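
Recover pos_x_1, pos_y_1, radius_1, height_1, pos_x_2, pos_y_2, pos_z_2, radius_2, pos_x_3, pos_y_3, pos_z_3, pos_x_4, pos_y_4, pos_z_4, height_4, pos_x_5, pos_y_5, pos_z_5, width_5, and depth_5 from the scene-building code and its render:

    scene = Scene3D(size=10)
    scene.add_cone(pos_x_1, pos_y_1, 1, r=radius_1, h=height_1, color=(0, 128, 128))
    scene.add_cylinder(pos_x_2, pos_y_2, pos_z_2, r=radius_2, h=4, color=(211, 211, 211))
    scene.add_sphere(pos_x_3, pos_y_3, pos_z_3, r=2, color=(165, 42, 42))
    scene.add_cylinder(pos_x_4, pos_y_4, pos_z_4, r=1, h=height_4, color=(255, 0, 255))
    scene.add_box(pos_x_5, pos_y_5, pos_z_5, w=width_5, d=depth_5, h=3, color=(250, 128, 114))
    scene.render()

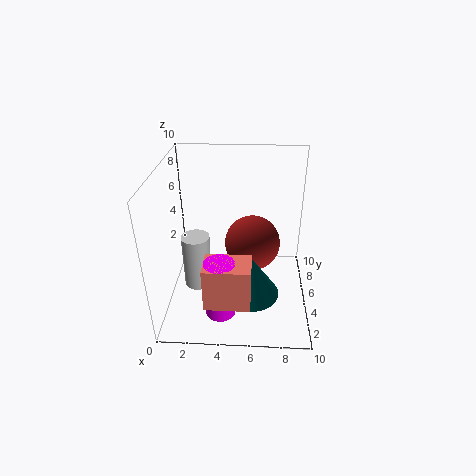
pos_x_1 = 6; pos_y_1 = 4; radius_1 = 2; height_1 = 3; pos_x_2 = 2; pos_y_2 = 5; pos_z_2 = 1; radius_2 = 1; pos_x_3 = 6; pos_y_3 = 6; pos_z_3 = 4; pos_x_4 = 4; pos_y_4 = 2; pos_z_4 = 1; height_4 = 4; pos_x_5 = 3; pos_y_5 = 1; pos_z_5 = 2; width_5 = 3; depth_5 = 2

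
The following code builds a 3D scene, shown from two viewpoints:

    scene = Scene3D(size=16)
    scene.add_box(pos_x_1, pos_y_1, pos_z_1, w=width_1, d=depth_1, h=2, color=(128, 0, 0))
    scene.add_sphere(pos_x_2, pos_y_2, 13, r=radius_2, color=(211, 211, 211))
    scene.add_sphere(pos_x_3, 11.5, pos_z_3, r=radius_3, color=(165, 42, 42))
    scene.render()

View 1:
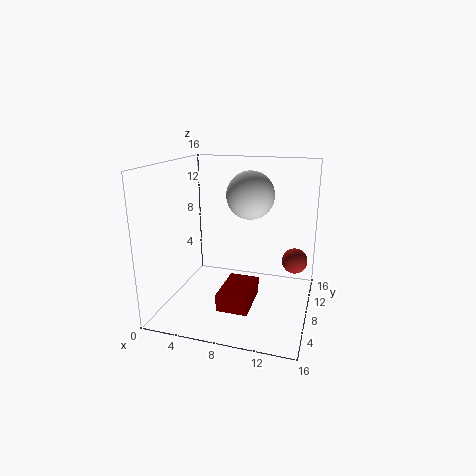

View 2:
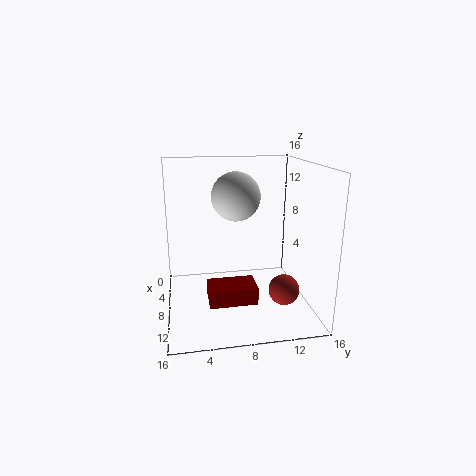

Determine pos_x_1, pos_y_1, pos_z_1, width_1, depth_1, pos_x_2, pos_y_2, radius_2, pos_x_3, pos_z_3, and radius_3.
pos_x_1 = 6.5; pos_y_1 = 4.5; pos_z_1 = 0.5; width_1 = 3.5; depth_1 = 5.5; pos_x_2 = 9.5; pos_y_2 = 7.5; radius_2 = 2.5; pos_x_3 = 14; pos_z_3 = 4.5; radius_3 = 1.5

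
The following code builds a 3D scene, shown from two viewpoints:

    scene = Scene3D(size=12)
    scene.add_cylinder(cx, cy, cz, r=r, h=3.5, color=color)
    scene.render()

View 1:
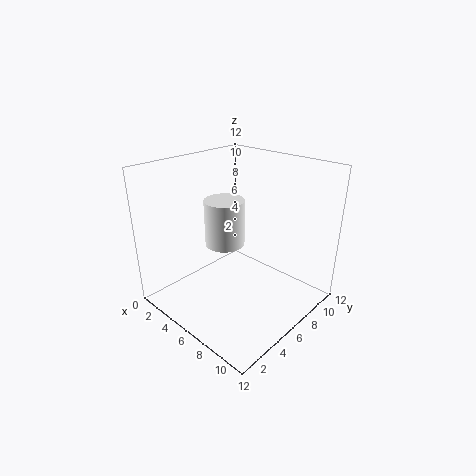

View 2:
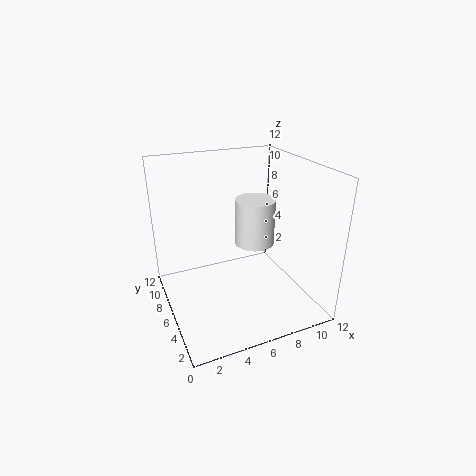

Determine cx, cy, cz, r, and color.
cx = 6.5; cy = 4; cz = 6.5; r = 1.5; color = 'white'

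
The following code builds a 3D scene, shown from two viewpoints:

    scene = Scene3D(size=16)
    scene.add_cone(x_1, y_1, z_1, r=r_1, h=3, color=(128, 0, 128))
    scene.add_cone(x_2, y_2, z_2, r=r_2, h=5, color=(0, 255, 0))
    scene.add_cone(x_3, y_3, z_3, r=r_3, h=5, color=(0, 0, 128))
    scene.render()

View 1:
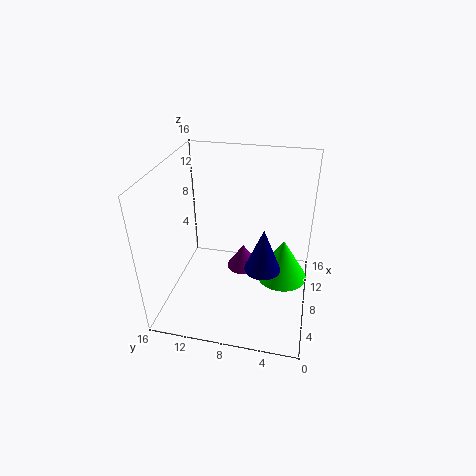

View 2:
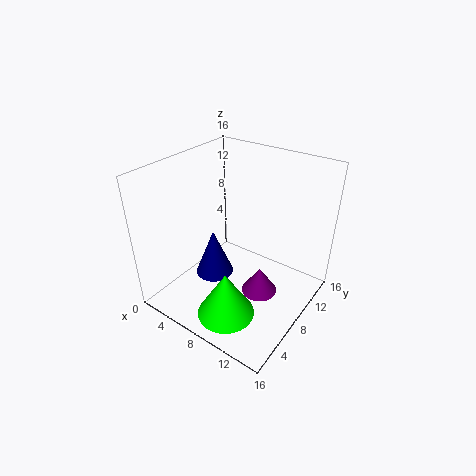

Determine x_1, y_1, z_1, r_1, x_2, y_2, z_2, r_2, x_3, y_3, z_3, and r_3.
x_1 = 11
y_1 = 8
z_1 = 2
r_1 = 2
x_2 = 10
y_2 = 3
z_2 = 2
r_2 = 3
x_3 = 7
y_3 = 5
z_3 = 5
r_3 = 2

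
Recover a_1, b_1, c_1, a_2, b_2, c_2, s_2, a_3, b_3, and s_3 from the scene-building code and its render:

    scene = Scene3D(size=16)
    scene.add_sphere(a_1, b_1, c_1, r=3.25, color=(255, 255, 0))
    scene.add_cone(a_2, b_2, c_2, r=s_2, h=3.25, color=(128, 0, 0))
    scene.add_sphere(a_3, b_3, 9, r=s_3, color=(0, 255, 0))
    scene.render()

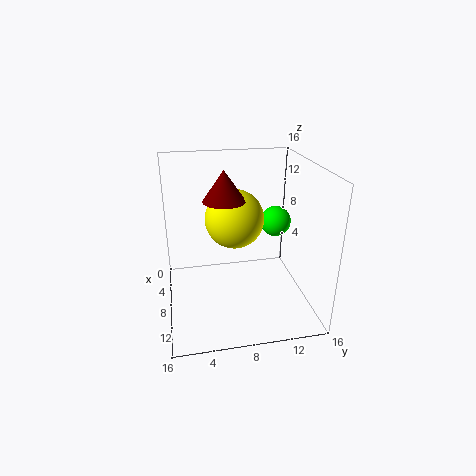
a_1 = 7.25, b_1 = 7.75, c_1 = 10, a_2 = 8.25, b_2 = 6.5, c_2 = 12.5, s_2 = 2.25, a_3 = 6.5, b_3 = 12.75, s_3 = 1.75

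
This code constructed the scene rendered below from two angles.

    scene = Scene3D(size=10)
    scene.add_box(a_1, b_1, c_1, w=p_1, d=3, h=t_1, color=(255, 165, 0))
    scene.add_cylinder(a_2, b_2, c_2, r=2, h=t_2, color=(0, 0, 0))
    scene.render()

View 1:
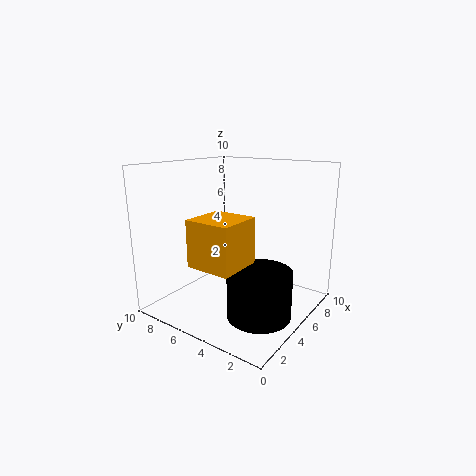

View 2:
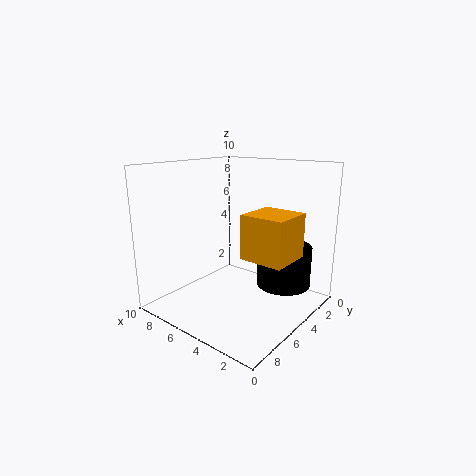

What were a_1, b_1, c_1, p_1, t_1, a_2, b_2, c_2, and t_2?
a_1 = 1, b_1 = 3, c_1 = 4, p_1 = 3, t_1 = 3, a_2 = 3, b_2 = 2, c_2 = 1, t_2 = 3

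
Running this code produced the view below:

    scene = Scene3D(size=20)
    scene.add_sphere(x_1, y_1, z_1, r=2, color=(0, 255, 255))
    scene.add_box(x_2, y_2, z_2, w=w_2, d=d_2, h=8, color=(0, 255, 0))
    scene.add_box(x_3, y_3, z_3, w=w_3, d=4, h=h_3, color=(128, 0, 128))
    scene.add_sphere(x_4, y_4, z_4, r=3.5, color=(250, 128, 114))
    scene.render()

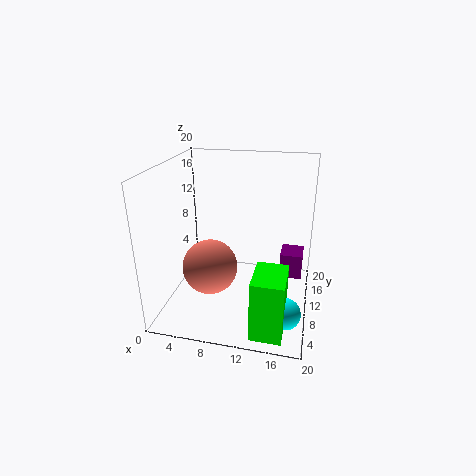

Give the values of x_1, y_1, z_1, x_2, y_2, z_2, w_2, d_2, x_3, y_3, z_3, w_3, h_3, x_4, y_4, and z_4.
x_1 = 17.5; y_1 = 4; z_1 = 3; x_2 = 13.5; y_2 = 0.5; z_2 = 1; w_2 = 4; d_2 = 5.5; x_3 = 15.5; y_3 = 15.5; z_3 = 1; w_3 = 3.5; h_3 = 4; x_4 = 7.5; y_4 = 5; z_4 = 8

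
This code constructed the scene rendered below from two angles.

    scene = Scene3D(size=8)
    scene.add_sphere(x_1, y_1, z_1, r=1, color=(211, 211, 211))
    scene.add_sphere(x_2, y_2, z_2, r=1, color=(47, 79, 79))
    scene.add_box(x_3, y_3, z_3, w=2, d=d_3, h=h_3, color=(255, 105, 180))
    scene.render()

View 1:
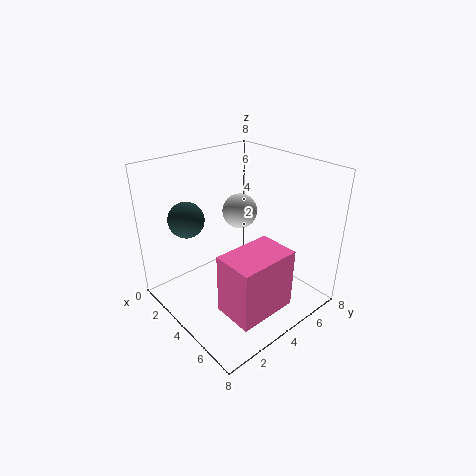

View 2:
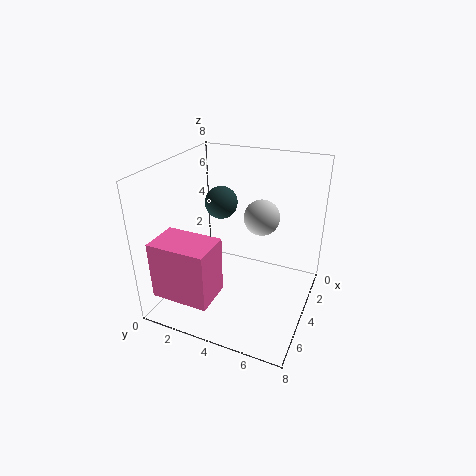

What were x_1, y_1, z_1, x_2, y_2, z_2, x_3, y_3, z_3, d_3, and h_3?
x_1 = 3; y_1 = 5; z_1 = 5; x_2 = 2; y_2 = 2; z_2 = 5; x_3 = 6; y_3 = 1; z_3 = 2; d_3 = 3; h_3 = 3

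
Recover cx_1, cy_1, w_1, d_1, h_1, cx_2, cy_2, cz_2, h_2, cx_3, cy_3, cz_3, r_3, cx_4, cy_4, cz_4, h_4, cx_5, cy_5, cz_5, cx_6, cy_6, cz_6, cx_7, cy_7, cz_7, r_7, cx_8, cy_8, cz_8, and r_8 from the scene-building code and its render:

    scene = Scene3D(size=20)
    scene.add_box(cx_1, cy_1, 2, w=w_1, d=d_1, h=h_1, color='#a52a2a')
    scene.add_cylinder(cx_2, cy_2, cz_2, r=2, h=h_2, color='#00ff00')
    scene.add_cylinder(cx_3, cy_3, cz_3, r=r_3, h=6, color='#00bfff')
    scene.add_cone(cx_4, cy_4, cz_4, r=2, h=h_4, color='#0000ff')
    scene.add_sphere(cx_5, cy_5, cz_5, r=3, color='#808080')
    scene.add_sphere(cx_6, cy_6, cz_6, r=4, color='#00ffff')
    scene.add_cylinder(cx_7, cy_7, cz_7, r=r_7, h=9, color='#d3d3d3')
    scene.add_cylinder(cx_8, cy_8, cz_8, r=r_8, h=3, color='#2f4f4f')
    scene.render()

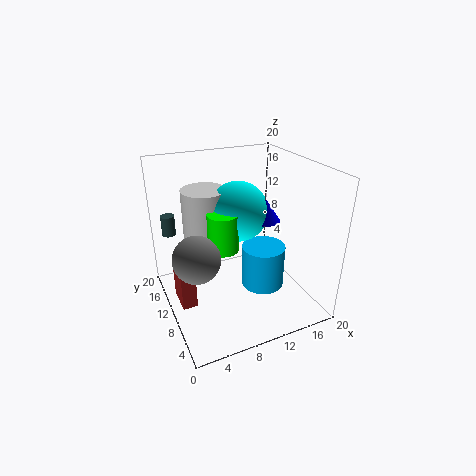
cx_1 = 1
cy_1 = 8
w_1 = 2
d_1 = 4
h_1 = 6
cx_2 = 7
cy_2 = 8
cz_2 = 10
h_2 = 5
cx_3 = 13
cy_3 = 8
cz_3 = 3
r_3 = 3
cx_4 = 13
cy_4 = 8
cz_4 = 13
h_4 = 3
cx_5 = 3
cy_5 = 7
cz_5 = 10
cx_6 = 10
cy_6 = 10
cz_6 = 14
cx_7 = 6
cy_7 = 12
cz_7 = 8
r_7 = 3
cx_8 = 2
cy_8 = 17
cz_8 = 9
r_8 = 1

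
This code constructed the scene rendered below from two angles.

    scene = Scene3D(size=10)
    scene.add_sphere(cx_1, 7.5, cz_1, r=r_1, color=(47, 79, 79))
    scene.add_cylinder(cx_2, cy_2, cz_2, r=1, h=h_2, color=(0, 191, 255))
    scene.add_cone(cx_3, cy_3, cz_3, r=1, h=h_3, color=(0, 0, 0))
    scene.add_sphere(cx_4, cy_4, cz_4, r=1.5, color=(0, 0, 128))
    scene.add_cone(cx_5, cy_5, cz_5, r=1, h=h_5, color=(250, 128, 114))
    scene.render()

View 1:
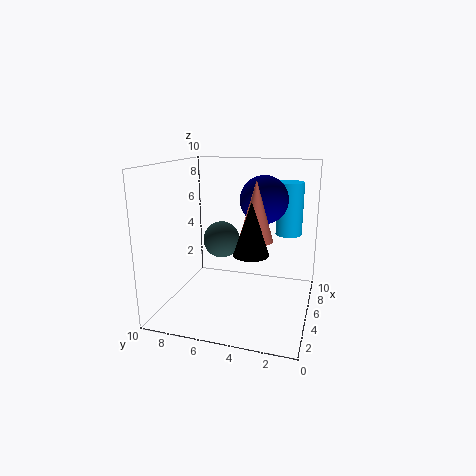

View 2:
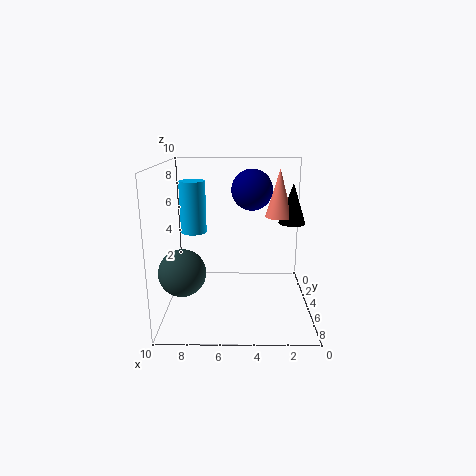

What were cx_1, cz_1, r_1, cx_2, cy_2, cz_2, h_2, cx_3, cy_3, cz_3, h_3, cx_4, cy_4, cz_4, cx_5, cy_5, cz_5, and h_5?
cx_1 = 8.5; cz_1 = 3.5; r_1 = 1.5; cx_2 = 8.5; cy_2 = 2; cz_2 = 4.5; h_2 = 4; cx_3 = 1; cy_3 = 3; cz_3 = 5.5; h_3 = 3; cx_4 = 4; cy_4 = 3; cz_4 = 8; cx_5 = 2; cy_5 = 3; cz_5 = 6; h_5 = 3.5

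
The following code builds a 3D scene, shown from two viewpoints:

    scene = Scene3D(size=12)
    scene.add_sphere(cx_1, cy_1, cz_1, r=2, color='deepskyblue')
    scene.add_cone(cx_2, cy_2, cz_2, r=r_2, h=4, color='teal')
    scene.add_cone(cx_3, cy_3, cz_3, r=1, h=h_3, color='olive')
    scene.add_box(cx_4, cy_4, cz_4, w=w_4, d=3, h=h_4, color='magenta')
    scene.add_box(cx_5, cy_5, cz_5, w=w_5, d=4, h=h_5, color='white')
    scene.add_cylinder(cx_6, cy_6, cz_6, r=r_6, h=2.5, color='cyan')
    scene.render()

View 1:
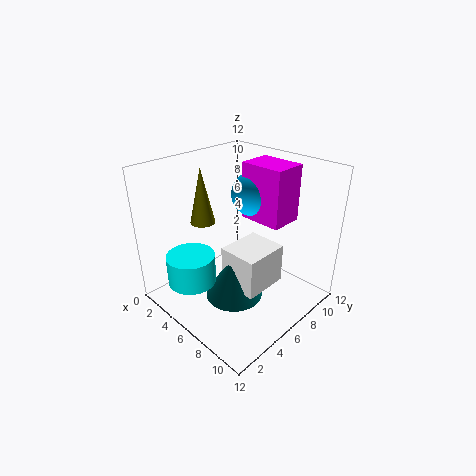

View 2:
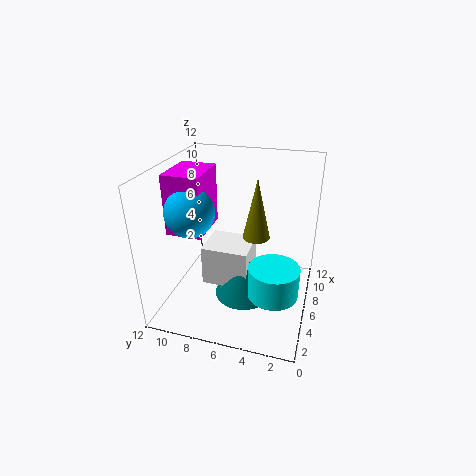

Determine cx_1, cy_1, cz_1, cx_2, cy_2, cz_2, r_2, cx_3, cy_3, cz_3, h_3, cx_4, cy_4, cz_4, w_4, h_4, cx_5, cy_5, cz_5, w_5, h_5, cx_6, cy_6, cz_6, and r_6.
cx_1 = 4.5, cy_1 = 9.5, cz_1 = 8.5, cx_2 = 6, cy_2 = 5.5, cz_2 = 0.5, r_2 = 2.5, cx_3 = 4, cy_3 = 4, cz_3 = 7.5, h_3 = 4.5, cx_4 = 4, cy_4 = 8.5, cz_4 = 6.5, w_4 = 4, h_4 = 5, cx_5 = 5, cy_5 = 5, cz_5 = 1.5, w_5 = 3.5, h_5 = 3.5, cx_6 = 4, cy_6 = 2.5, cz_6 = 2.5, r_6 = 2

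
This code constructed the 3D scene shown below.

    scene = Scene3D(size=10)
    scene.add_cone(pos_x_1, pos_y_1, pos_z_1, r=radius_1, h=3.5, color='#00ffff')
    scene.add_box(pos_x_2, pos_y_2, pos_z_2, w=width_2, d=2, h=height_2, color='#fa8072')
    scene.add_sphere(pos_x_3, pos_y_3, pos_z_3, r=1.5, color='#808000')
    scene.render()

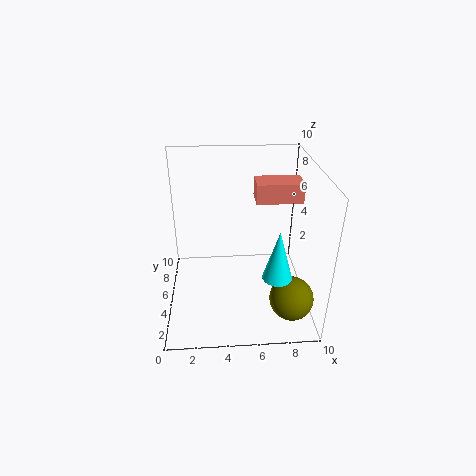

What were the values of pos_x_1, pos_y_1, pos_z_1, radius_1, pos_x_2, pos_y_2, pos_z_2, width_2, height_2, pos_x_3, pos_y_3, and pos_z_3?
pos_x_1 = 7.5, pos_y_1 = 3, pos_z_1 = 3, radius_1 = 1, pos_x_2 = 6.5, pos_y_2 = 7, pos_z_2 = 6.5, width_2 = 3.5, height_2 = 1.5, pos_x_3 = 8.5, pos_y_3 = 2.5, pos_z_3 = 1.5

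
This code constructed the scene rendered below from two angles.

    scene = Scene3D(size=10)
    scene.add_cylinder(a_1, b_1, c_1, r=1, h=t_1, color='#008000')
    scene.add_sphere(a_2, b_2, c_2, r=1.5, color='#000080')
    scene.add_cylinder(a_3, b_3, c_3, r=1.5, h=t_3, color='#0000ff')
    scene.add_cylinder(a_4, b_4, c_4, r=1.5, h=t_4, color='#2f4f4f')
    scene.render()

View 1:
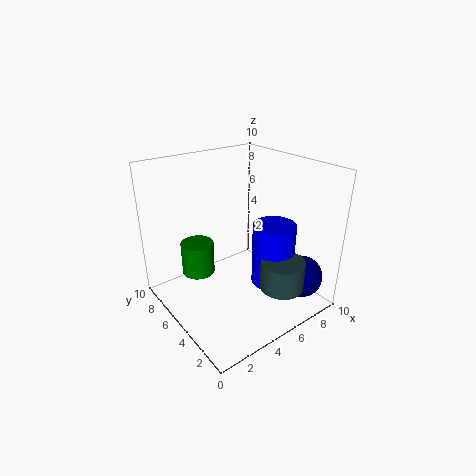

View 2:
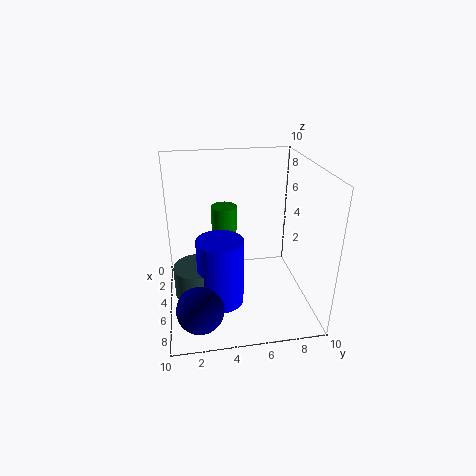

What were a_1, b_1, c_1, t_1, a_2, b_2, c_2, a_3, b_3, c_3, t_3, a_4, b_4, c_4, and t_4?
a_1 = 1.5, b_1 = 4.5, c_1 = 4, t_1 = 2, a_2 = 8.5, b_2 = 2, c_2 = 2, a_3 = 7, b_3 = 3.5, c_3 = 1.5, t_3 = 4.5, a_4 = 6.5, b_4 = 2, c_4 = 2, t_4 = 2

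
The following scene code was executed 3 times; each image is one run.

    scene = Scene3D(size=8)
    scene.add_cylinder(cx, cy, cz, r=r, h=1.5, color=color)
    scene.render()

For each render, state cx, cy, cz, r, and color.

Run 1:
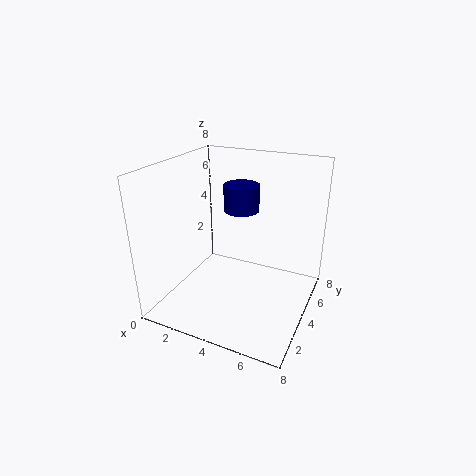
cx = 3.75
cy = 5
cz = 5.25
r = 1
color = 'navy'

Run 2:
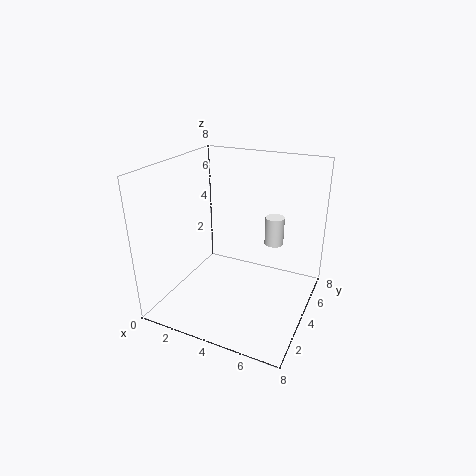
cx = 6
cy = 4.25
cz = 4
r = 0.5
color = 'white'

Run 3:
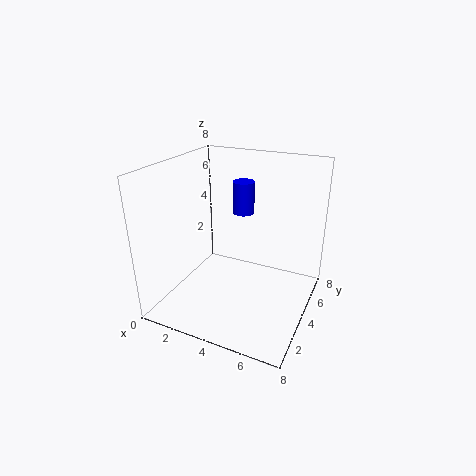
cx = 5
cy = 2.5
cz = 6.25
r = 0.5
color = 'blue'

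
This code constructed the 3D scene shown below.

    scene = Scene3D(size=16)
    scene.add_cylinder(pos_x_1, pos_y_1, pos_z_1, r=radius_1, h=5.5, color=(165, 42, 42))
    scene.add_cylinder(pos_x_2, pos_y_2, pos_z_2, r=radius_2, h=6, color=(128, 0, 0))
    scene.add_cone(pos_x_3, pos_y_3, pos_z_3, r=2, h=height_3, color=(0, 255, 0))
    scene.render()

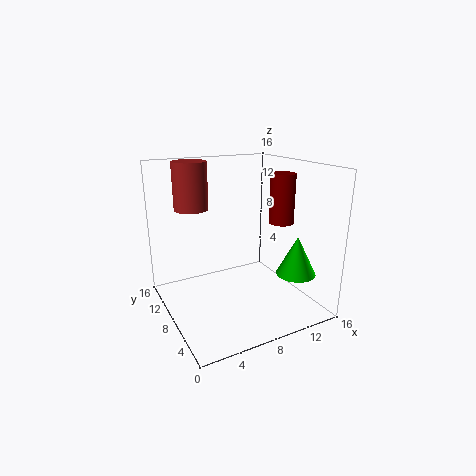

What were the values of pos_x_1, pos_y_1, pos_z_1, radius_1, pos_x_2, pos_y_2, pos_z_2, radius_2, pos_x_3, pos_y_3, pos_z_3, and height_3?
pos_x_1 = 4.5; pos_y_1 = 13; pos_z_1 = 10.5; radius_1 = 2; pos_x_2 = 14.5; pos_y_2 = 9; pos_z_2 = 8.5; radius_2 = 1.5; pos_x_3 = 11.5; pos_y_3 = 2; pos_z_3 = 5.5; height_3 = 4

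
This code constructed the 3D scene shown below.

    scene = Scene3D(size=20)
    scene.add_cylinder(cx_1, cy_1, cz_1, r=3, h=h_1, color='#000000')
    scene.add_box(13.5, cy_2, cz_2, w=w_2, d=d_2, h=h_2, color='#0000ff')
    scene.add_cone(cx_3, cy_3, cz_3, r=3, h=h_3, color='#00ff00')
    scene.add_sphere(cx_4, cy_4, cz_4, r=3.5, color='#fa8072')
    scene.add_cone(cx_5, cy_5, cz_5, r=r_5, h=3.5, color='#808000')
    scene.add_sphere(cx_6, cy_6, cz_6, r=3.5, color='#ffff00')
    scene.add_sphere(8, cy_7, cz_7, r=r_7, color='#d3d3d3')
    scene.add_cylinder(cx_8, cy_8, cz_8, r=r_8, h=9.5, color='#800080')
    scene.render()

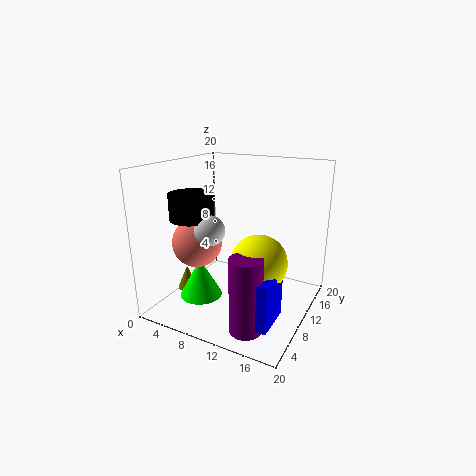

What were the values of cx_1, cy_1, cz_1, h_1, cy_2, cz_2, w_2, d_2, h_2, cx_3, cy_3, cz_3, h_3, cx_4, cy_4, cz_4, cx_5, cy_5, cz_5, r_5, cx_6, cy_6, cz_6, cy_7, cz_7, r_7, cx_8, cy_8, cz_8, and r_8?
cx_1 = 5
cy_1 = 6.5
cz_1 = 13
h_1 = 3.5
cy_2 = 1.5
cz_2 = 2.5
w_2 = 4.5
d_2 = 5
h_2 = 6
cx_3 = 5.5
cy_3 = 7
cz_3 = 1.5
h_3 = 5.5
cx_4 = 4.5
cy_4 = 8
cz_4 = 9
cx_5 = 2
cy_5 = 8.5
cz_5 = 1
r_5 = 1.5
cx_6 = 15
cy_6 = 6
cz_6 = 9
cy_7 = 6
cz_7 = 12
r_7 = 2
cx_8 = 15
cy_8 = 2.5
cz_8 = 1.5
r_8 = 2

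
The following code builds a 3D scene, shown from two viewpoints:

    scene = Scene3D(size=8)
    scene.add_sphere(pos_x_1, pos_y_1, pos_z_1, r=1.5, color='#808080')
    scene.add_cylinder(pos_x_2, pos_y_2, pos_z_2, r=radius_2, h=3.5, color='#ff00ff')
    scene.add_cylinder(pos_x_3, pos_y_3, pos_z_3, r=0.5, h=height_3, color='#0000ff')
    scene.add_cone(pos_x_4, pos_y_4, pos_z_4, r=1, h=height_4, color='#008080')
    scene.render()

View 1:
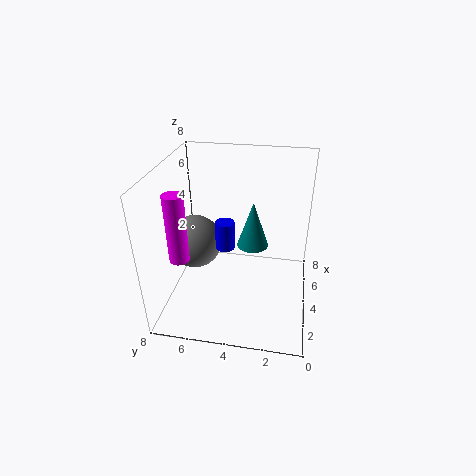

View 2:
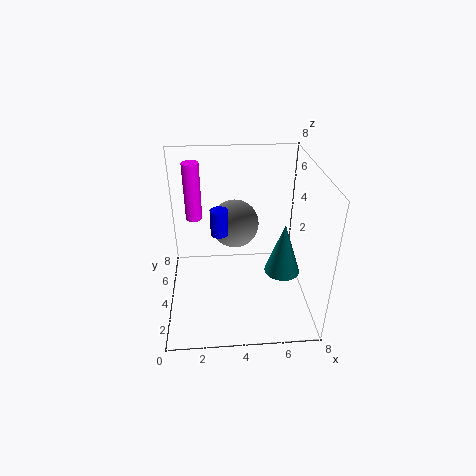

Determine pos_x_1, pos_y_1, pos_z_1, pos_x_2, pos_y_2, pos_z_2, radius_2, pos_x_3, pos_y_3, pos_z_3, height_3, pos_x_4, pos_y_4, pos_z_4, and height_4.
pos_x_1 = 4, pos_y_1 = 6.5, pos_z_1 = 3.5, pos_x_2 = 1.5, pos_y_2 = 6.5, pos_z_2 = 4, radius_2 = 0.5, pos_x_3 = 3, pos_y_3 = 4.5, pos_z_3 = 4, height_3 = 1.5, pos_x_4 = 6.5, pos_y_4 = 3.5, pos_z_4 = 2, height_4 = 3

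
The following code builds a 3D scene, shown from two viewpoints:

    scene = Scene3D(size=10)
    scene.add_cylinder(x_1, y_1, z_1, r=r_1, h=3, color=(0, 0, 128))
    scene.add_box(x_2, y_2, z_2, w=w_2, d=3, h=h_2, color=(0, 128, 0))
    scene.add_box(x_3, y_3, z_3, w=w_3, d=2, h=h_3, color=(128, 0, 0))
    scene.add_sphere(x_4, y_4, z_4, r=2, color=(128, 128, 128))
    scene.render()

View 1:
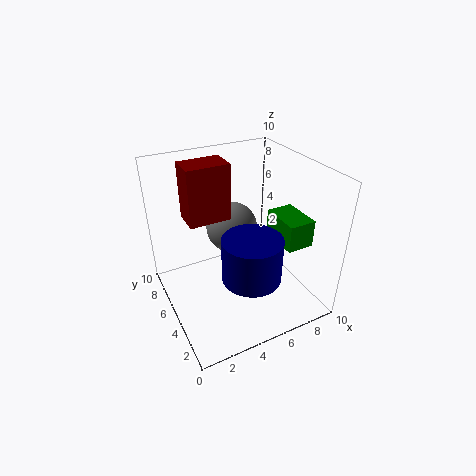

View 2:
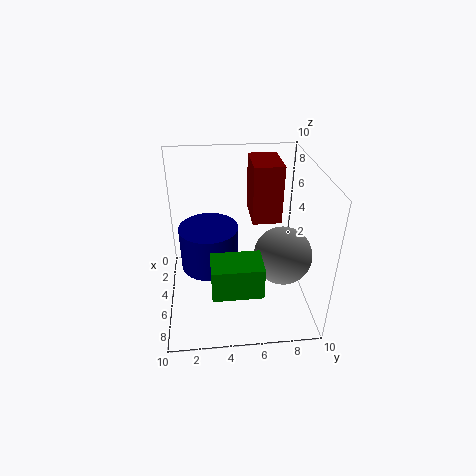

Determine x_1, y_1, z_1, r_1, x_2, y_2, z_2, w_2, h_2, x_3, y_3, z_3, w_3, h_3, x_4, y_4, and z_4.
x_1 = 5, y_1 = 3, z_1 = 3, r_1 = 2, x_2 = 8, y_2 = 3, z_2 = 4, w_2 = 2, h_2 = 2, x_3 = 2, y_3 = 6, z_3 = 6, w_3 = 3, h_3 = 4, x_4 = 6, y_4 = 8, z_4 = 4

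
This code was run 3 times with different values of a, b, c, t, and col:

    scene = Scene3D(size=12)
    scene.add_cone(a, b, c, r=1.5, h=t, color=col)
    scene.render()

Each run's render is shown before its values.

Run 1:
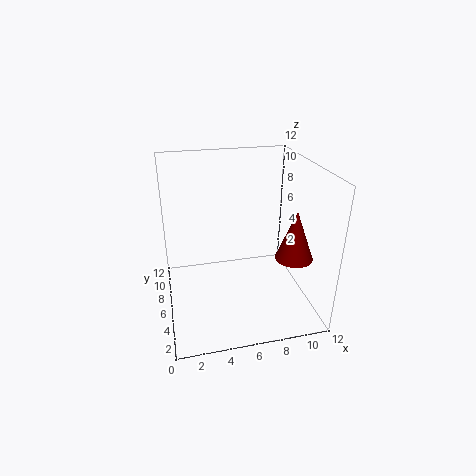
a = 10; b = 3.5; c = 5; t = 4; col = 'maroon'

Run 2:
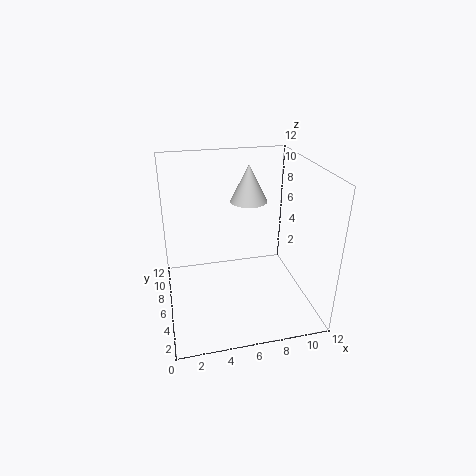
a = 7; b = 6.5; c = 9; t = 3; col = 'lightgray'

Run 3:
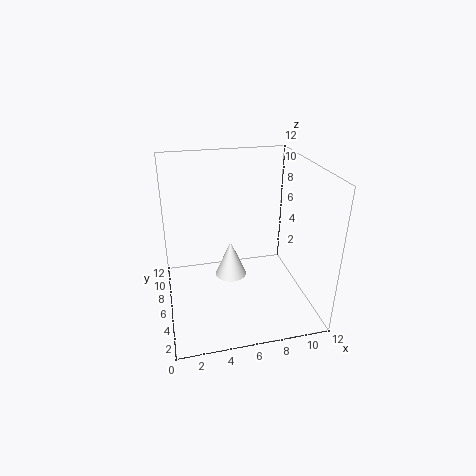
a = 6; b = 9; c = 0.5; t = 3.5; col = 'white'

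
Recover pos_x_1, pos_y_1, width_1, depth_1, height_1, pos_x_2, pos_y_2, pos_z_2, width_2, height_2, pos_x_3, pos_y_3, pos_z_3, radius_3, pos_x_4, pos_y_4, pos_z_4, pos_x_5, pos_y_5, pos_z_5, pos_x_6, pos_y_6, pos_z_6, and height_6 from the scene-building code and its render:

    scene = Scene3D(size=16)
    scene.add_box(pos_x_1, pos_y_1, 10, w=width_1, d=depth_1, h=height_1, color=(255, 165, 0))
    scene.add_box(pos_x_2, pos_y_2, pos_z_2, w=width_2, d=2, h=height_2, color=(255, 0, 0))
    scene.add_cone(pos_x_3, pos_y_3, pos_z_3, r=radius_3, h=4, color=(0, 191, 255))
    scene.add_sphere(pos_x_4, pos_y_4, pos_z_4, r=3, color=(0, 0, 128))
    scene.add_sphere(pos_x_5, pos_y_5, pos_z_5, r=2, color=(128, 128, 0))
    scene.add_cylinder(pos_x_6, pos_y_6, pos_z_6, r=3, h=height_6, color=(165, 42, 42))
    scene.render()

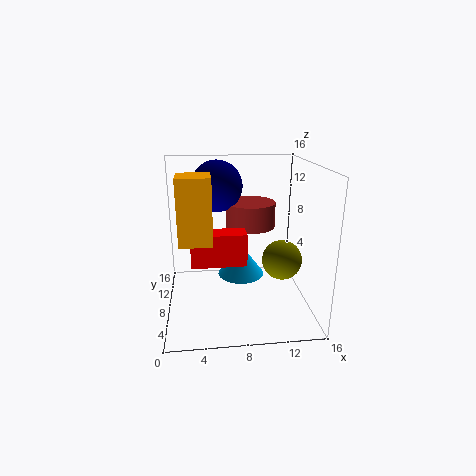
pos_x_1 = 2, pos_y_1 = 1, width_1 = 3, depth_1 = 3, height_1 = 6, pos_x_2 = 3, pos_y_2 = 1, pos_z_2 = 8, width_2 = 5, height_2 = 3, pos_x_3 = 9, pos_y_3 = 13, pos_z_3 = 1, radius_3 = 3, pos_x_4 = 6, pos_y_4 = 12, pos_z_4 = 13, pos_x_5 = 12, pos_y_5 = 4, pos_z_5 = 7, pos_x_6 = 10, pos_y_6 = 12, pos_z_6 = 8, height_6 = 3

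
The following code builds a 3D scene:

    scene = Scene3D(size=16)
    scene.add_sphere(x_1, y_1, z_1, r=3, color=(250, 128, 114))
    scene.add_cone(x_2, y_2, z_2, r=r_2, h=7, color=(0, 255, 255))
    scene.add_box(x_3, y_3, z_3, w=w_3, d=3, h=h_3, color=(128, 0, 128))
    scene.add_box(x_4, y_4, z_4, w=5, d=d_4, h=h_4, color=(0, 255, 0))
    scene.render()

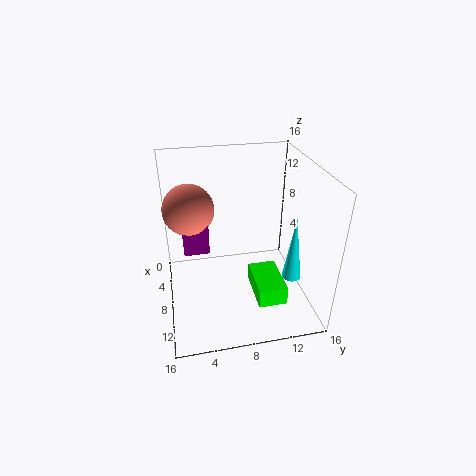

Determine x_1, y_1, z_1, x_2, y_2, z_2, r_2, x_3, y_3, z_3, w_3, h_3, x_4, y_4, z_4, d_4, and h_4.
x_1 = 4; y_1 = 3; z_1 = 10; x_2 = 12; y_2 = 13; z_2 = 5; r_2 = 1; x_3 = 1; y_3 = 2; z_3 = 5; w_3 = 5; h_3 = 5; x_4 = 9; y_4 = 9; z_4 = 3; d_4 = 3; h_4 = 2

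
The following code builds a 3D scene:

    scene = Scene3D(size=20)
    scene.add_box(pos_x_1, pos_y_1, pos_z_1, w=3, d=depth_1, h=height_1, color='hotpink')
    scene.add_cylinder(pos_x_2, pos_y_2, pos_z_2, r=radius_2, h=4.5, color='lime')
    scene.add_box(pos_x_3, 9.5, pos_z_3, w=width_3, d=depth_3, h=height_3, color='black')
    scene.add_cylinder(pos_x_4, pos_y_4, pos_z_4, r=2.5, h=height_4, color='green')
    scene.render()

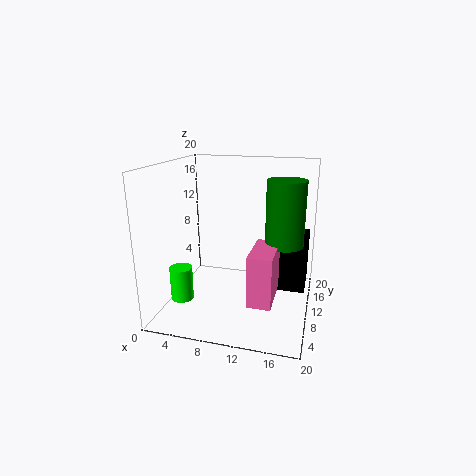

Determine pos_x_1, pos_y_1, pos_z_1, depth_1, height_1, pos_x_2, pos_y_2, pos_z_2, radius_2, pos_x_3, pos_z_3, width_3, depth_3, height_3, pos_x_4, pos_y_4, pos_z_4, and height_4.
pos_x_1 = 13
pos_y_1 = 2.5
pos_z_1 = 4
depth_1 = 6.5
height_1 = 6.5
pos_x_2 = 3.5
pos_y_2 = 5
pos_z_2 = 2.5
radius_2 = 1.5
pos_x_3 = 15
pos_z_3 = 3
width_3 = 4.5
depth_3 = 5.5
height_3 = 7.5
pos_x_4 = 16.5
pos_y_4 = 9
pos_z_4 = 10
height_4 = 8.5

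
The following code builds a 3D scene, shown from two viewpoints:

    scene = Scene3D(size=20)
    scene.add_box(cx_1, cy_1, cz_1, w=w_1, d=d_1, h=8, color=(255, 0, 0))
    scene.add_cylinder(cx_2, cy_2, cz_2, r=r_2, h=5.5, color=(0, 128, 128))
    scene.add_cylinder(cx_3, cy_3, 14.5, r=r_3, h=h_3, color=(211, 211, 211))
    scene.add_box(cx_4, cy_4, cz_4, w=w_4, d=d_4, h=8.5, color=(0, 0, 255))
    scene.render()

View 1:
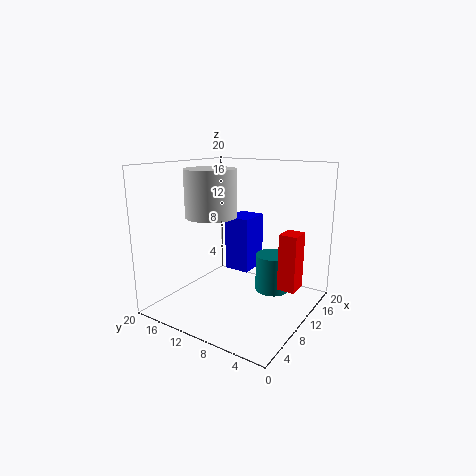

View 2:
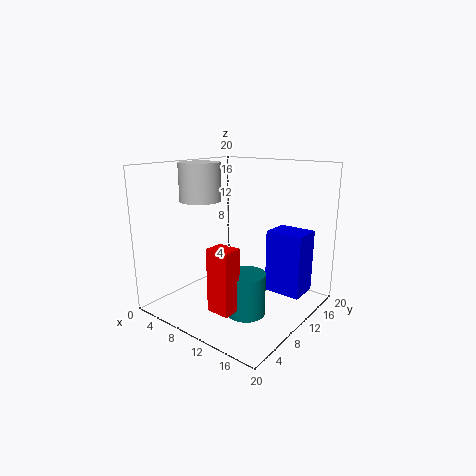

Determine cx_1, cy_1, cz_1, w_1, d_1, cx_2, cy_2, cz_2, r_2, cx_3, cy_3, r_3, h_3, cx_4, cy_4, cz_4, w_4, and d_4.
cx_1 = 11.5
cy_1 = 2
cz_1 = 3
w_1 = 3
d_1 = 2.5
cx_2 = 14
cy_2 = 6.5
cz_2 = 1.5
r_2 = 2.5
cx_3 = 3.5
cy_3 = 9.5
r_3 = 3
h_3 = 5.5
cx_4 = 14
cy_4 = 11
cz_4 = 3
w_4 = 5
d_4 = 4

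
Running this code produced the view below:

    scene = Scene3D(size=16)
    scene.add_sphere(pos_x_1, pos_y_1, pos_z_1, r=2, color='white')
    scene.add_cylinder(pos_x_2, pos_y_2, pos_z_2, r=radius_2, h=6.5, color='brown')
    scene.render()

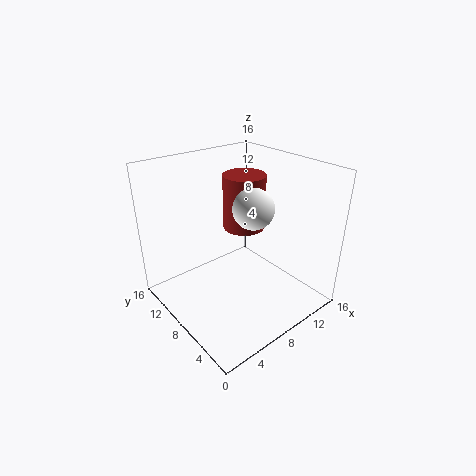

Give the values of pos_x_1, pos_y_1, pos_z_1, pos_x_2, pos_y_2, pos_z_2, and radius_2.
pos_x_1 = 7, pos_y_1 = 4.5, pos_z_1 = 13, pos_x_2 = 11, pos_y_2 = 10.5, pos_z_2 = 7.5, radius_2 = 2.5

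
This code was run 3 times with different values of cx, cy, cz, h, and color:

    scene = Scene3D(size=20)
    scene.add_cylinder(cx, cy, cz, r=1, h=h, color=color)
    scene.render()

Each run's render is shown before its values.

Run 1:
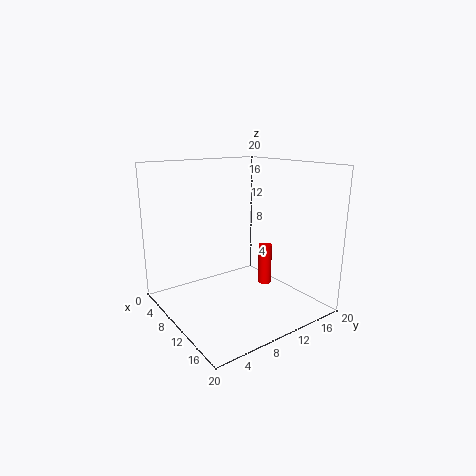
cx = 10; cy = 15; cz = 2; h = 6; color = 'red'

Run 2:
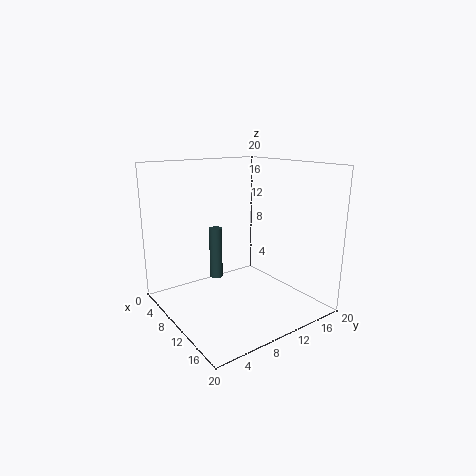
cx = 4; cy = 10; cz = 2; h = 8; color = 'darkslategray'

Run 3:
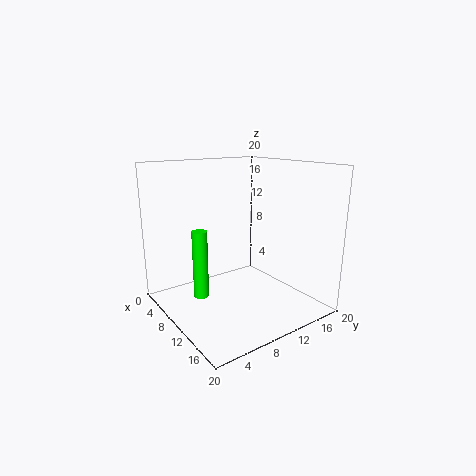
cx = 10; cy = 4; cz = 3; h = 9; color = 'lime'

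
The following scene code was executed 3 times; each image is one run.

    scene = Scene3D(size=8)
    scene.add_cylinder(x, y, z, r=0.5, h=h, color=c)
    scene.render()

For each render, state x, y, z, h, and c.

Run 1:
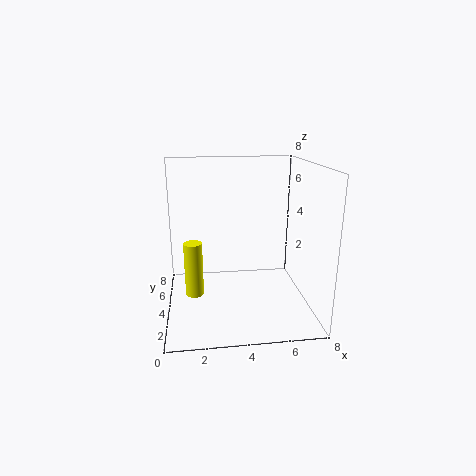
x = 1.5, y = 3.5, z = 1, h = 3, c = 'yellow'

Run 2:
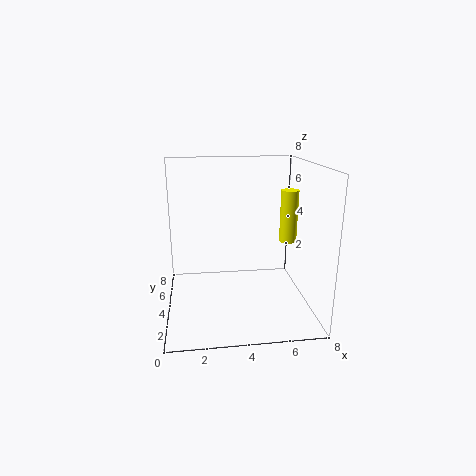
x = 7, y = 4.5, z = 3.5, h = 3, c = 'yellow'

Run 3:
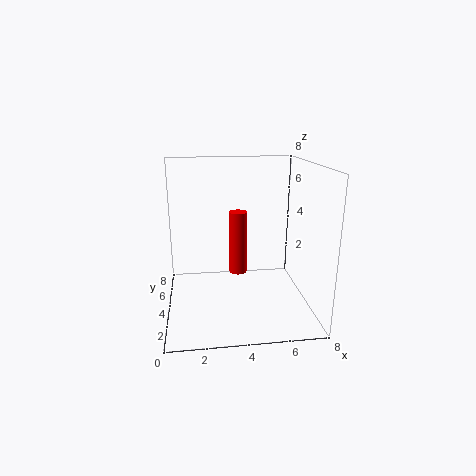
x = 4, y = 4, z = 2, h = 3.5, c = 'red'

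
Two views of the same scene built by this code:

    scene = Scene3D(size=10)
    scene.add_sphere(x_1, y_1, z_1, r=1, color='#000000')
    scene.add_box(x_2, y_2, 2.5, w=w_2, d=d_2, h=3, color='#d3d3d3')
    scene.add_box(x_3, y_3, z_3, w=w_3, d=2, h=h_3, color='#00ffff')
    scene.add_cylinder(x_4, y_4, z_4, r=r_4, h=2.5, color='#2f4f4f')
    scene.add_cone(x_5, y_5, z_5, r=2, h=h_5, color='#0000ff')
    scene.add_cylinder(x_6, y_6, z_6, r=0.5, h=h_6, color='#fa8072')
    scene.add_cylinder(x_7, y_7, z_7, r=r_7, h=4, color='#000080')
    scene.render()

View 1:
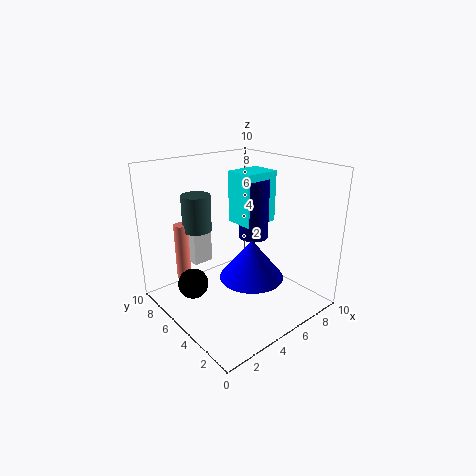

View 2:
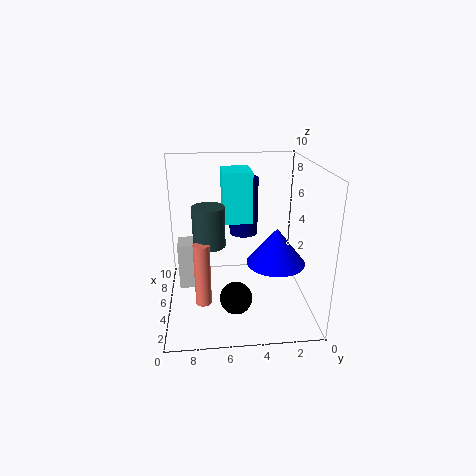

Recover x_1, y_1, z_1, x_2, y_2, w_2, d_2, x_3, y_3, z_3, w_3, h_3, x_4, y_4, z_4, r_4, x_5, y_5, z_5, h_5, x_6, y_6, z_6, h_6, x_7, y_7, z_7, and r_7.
x_1 = 1.5; y_1 = 5.5; z_1 = 2.5; x_2 = 3; y_2 = 7.5; w_2 = 1.5; d_2 = 1.5; x_3 = 5; y_3 = 4; z_3 = 6; w_3 = 2.5; h_3 = 3.5; x_4 = 3; y_4 = 7; z_4 = 5.5; r_4 = 1; x_5 = 4; y_5 = 2.5; z_5 = 3.5; h_5 = 2.5; x_6 = 2; y_6 = 7.5; z_6 = 2; h_6 = 4; x_7 = 6; y_7 = 4.5; z_7 = 5; r_7 = 1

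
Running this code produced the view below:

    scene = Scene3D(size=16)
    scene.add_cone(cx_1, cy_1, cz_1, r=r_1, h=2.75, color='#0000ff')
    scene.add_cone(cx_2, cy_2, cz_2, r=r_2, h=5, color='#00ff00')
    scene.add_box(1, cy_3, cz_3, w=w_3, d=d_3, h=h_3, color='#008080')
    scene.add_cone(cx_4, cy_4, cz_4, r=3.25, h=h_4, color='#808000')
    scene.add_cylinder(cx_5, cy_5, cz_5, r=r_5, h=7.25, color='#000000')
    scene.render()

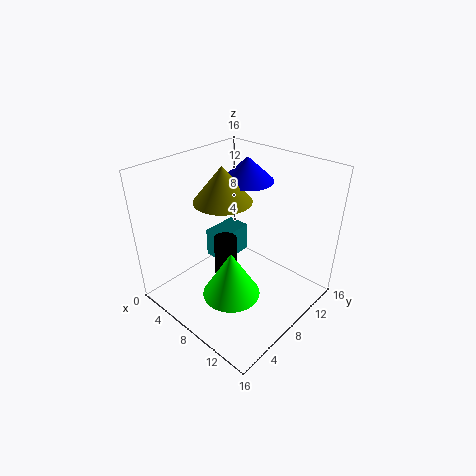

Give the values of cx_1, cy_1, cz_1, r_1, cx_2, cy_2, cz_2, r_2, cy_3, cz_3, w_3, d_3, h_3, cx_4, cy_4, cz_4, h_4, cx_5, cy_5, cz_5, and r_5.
cx_1 = 6.25, cy_1 = 11.5, cz_1 = 13.25, r_1 = 3, cx_2 = 10.25, cy_2 = 4.5, cz_2 = 3.75, r_2 = 3, cy_3 = 9.5, cz_3 = 1.75, w_3 = 3, d_3 = 4.75, h_3 = 3.75, cx_4 = 5.75, cy_4 = 8, cz_4 = 11.75, h_4 = 4, cx_5 = 7.25, cy_5 = 6.75, cz_5 = 1, r_5 = 1.25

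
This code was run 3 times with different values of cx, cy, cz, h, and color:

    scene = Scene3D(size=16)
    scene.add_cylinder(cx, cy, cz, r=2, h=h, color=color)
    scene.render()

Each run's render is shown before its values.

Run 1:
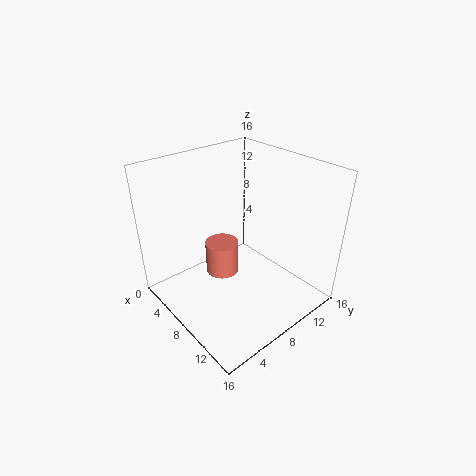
cx = 5
cy = 8
cz = 2
h = 4
color = 'salmon'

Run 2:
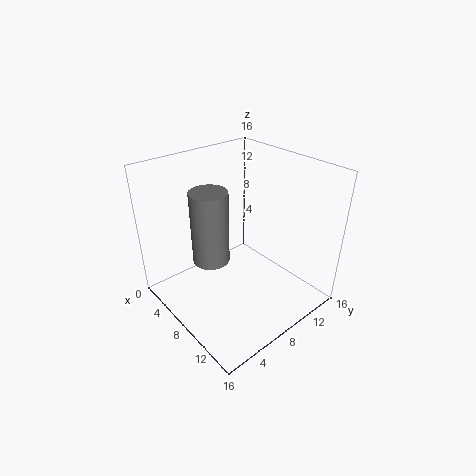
cx = 7
cy = 5
cz = 6
h = 8
color = 'gray'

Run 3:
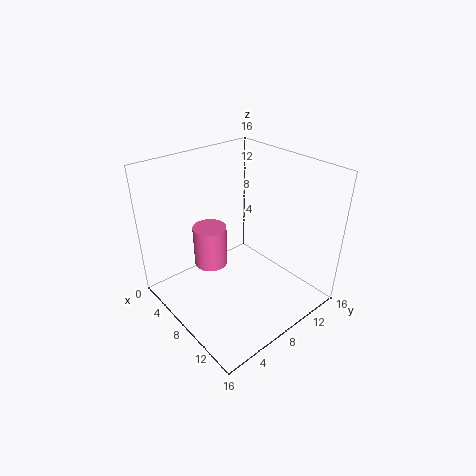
cx = 4
cy = 7
cz = 3
h = 5
color = 'hotpink'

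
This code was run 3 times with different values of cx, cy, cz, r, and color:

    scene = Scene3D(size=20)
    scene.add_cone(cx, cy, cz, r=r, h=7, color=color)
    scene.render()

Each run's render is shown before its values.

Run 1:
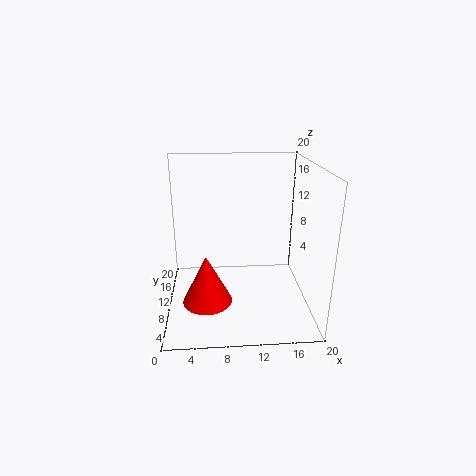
cx = 5.5
cy = 8.5
cz = 1
r = 3.5
color = 'red'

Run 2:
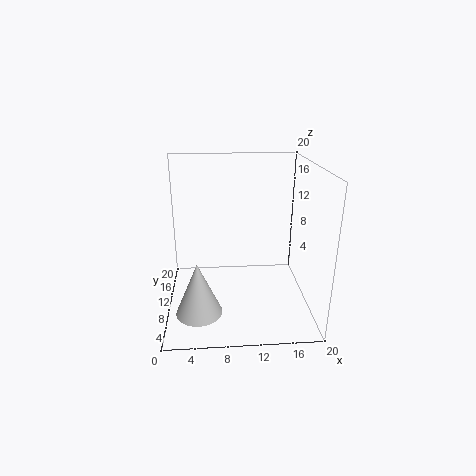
cx = 4.5
cy = 4.5
cz = 2
r = 3
color = 'lightgray'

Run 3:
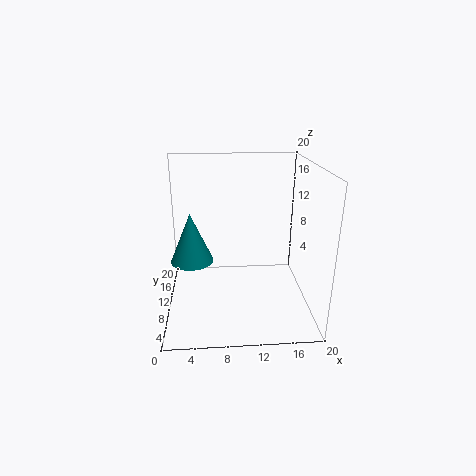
cx = 3.5
cy = 10.5
cz = 6.5
r = 3
color = 'teal'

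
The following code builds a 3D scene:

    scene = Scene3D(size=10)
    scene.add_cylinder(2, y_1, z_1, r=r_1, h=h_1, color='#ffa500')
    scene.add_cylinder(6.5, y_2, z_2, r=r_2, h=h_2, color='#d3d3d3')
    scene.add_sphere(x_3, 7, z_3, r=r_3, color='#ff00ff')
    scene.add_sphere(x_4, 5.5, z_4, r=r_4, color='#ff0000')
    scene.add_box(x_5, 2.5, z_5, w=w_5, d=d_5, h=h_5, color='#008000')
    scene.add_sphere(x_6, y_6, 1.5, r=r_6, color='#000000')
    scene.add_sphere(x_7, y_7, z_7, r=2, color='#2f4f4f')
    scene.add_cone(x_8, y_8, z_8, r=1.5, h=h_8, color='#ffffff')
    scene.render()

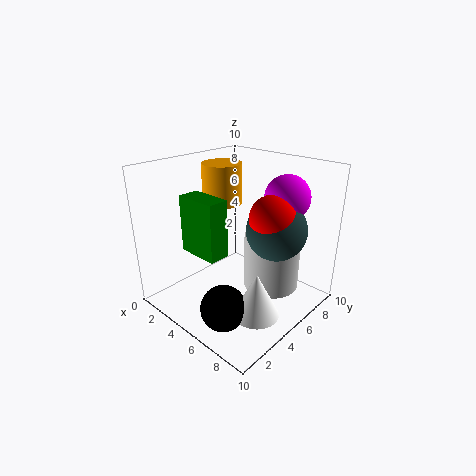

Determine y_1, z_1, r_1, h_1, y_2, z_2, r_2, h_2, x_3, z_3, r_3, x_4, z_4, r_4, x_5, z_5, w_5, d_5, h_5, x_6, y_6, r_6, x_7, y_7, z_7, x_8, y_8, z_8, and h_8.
y_1 = 6.5, z_1 = 6.5, r_1 = 1.5, h_1 = 3, y_2 = 7, z_2 = 1, r_2 = 2, h_2 = 4, x_3 = 7.5, z_3 = 8, r_3 = 1.5, x_4 = 7.5, z_4 = 7, r_4 = 1.5, x_5 = 2, z_5 = 4, w_5 = 3, d_5 = 1.5, h_5 = 4, x_6 = 6.5, y_6 = 2, r_6 = 1.5, x_7 = 7.5, y_7 = 6, z_7 = 6, x_8 = 8, y_8 = 3.5, z_8 = 1, h_8 = 3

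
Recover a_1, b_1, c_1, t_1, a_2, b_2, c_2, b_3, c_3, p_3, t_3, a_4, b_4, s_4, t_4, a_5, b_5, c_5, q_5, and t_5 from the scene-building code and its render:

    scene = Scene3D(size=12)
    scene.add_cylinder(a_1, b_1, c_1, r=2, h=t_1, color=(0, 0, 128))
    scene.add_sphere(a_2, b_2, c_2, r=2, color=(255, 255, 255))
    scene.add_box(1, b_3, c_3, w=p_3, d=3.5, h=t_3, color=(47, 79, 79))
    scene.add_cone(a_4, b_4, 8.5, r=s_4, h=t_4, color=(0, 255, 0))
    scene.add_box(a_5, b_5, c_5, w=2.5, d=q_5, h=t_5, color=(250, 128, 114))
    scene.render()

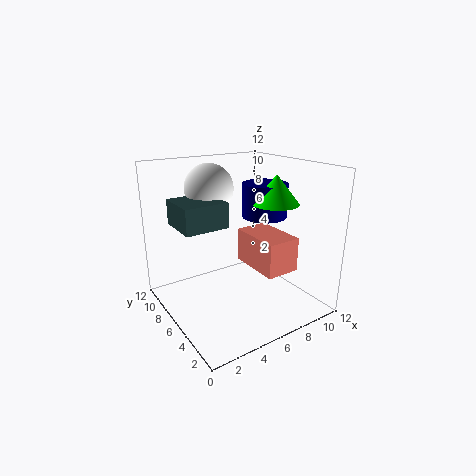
a_1 = 9.5; b_1 = 7; c_1 = 7; t_1 = 3; a_2 = 4.5; b_2 = 8; c_2 = 10; b_3 = 5; c_3 = 7.5; p_3 = 3.5; t_3 = 2; a_4 = 9.5; b_4 = 5.5; s_4 = 2; t_4 = 2.5; a_5 = 5; b_5 = 0.5; c_5 = 5; q_5 = 4; t_5 = 2.5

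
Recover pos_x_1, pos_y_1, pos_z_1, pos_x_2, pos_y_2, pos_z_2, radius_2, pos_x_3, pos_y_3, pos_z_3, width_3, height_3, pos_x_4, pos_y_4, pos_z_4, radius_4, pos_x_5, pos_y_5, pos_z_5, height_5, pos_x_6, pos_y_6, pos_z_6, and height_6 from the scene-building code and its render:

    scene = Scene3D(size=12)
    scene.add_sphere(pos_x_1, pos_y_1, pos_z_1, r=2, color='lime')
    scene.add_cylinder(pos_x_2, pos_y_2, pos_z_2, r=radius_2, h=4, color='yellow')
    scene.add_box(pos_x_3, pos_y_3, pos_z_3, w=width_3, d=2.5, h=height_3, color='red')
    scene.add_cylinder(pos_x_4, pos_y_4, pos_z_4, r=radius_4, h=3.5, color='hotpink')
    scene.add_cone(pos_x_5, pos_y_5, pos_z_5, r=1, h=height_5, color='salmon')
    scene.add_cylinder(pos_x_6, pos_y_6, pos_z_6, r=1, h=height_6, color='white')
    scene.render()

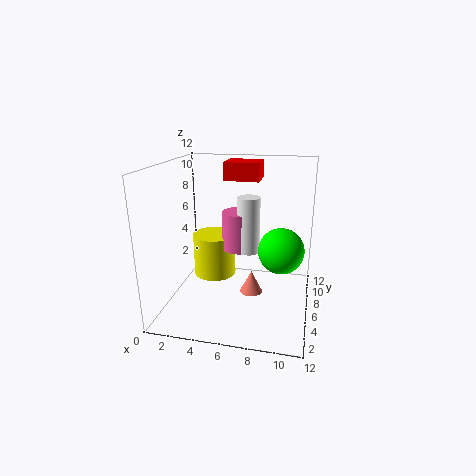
pos_x_1 = 9.5, pos_y_1 = 7.5, pos_z_1 = 4.5, pos_x_2 = 3, pos_y_2 = 9, pos_z_2 = 1, radius_2 = 2, pos_x_3 = 4.5, pos_y_3 = 7, pos_z_3 = 10.5, width_3 = 3, height_3 = 1.5, pos_x_4 = 5.5, pos_y_4 = 8.5, pos_z_4 = 4, radius_4 = 1.5, pos_x_5 = 7, pos_y_5 = 7, pos_z_5 = 0.5, height_5 = 2, pos_x_6 = 6.5, pos_y_6 = 8, pos_z_6 = 4, height_6 = 5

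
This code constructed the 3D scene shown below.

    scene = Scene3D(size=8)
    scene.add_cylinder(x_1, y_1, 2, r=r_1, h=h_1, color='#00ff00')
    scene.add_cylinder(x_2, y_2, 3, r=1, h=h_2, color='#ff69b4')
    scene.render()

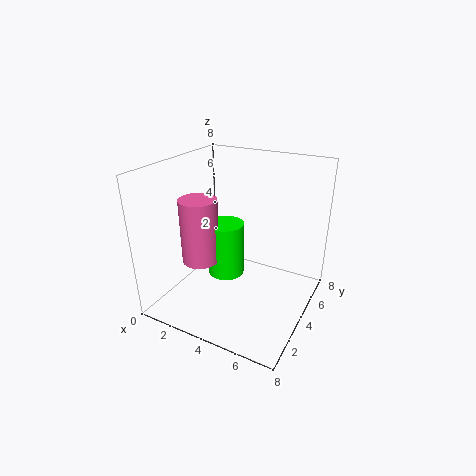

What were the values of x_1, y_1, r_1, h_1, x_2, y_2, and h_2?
x_1 = 3.5; y_1 = 3.5; r_1 = 1; h_1 = 3; x_2 = 2.5; y_2 = 2.5; h_2 = 3.5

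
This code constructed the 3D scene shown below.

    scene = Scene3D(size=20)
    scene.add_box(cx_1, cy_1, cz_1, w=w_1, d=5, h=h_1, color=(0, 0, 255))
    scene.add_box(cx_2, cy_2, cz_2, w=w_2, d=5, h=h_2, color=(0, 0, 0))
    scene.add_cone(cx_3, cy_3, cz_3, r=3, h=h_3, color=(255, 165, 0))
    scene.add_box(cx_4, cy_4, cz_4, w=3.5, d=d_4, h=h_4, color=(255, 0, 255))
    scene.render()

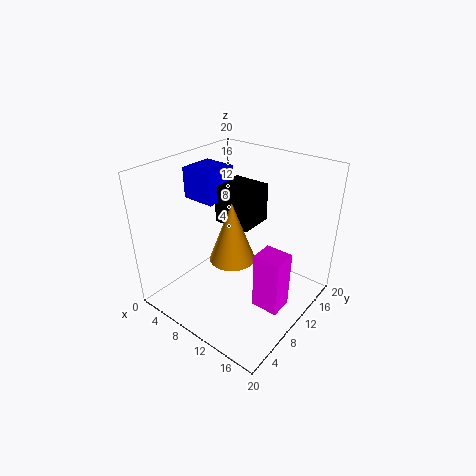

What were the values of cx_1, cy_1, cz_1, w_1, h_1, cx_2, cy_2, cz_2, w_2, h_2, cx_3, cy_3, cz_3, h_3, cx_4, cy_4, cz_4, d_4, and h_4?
cx_1 = 1
cy_1 = 9
cz_1 = 14
w_1 = 5
h_1 = 4.5
cx_2 = 5.5
cy_2 = 10.5
cz_2 = 11
w_2 = 5.5
h_2 = 5.5
cx_3 = 11
cy_3 = 7.5
cz_3 = 8.5
h_3 = 8
cx_4 = 15.5
cy_4 = 6
cz_4 = 4
d_4 = 3
h_4 = 7.5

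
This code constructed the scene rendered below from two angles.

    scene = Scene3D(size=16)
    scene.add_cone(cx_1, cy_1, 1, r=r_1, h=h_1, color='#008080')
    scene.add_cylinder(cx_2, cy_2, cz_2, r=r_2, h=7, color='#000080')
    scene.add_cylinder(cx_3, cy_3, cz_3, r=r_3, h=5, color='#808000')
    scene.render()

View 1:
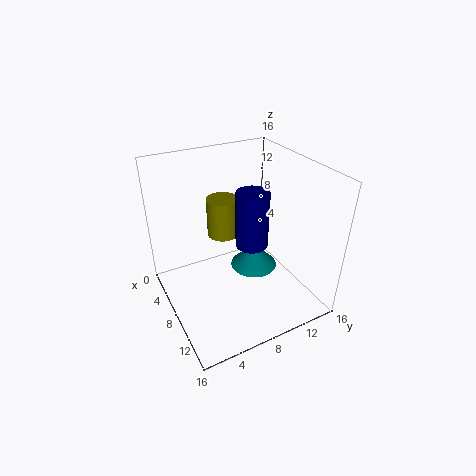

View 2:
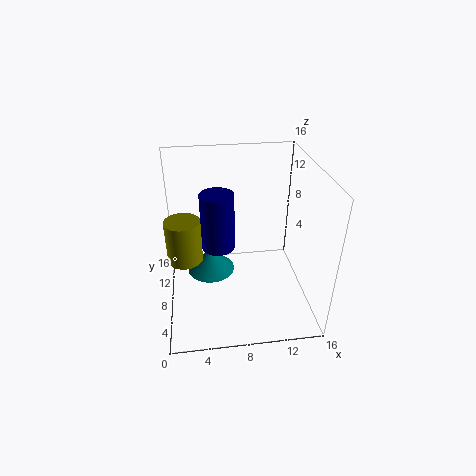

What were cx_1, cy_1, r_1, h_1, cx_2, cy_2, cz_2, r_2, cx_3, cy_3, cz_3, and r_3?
cx_1 = 5
cy_1 = 12
r_1 = 3
h_1 = 3
cx_2 = 6
cy_2 = 11
cz_2 = 5
r_2 = 2
cx_3 = 2
cy_3 = 9
cz_3 = 5
r_3 = 2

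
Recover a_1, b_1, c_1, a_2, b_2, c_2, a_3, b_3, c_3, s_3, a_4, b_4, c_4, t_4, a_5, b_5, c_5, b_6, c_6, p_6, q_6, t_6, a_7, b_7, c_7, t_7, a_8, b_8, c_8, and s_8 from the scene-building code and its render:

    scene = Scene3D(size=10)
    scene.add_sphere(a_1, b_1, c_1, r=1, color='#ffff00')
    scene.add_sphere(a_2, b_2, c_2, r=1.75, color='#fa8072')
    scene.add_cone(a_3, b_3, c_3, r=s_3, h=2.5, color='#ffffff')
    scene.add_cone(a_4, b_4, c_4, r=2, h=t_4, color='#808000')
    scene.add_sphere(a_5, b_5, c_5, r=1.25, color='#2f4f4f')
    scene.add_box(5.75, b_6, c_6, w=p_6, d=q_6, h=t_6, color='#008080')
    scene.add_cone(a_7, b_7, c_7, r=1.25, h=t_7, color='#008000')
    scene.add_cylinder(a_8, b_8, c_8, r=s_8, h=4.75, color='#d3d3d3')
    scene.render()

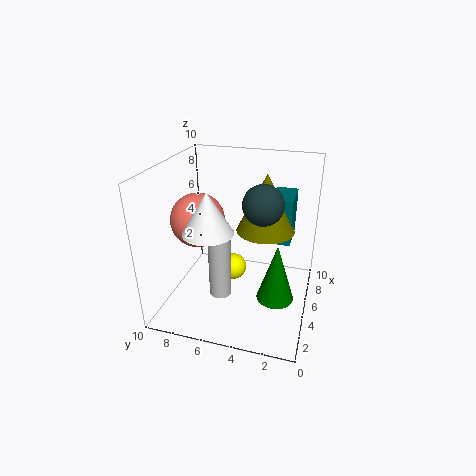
a_1 = 6.25, b_1 = 5.75, c_1 = 1.75, a_2 = 3.5, b_2 = 7.25, c_2 = 6.75, a_3 = 1.5, b_3 = 5.75, c_3 = 7, s_3 = 1.5, a_4 = 5.75, b_4 = 3.25, c_4 = 5.5, t_4 = 4, a_5 = 3.5, b_5 = 3, c_5 = 8.25, b_6 = 1.5, c_6 = 4.5, p_6 = 2.75, q_6 = 1.5, t_6 = 3.25, a_7 = 3.75, b_7 = 2, c_7 = 1.5, t_7 = 4, a_8 = 3.25, b_8 = 5.75, c_8 = 1.5, s_8 = 0.75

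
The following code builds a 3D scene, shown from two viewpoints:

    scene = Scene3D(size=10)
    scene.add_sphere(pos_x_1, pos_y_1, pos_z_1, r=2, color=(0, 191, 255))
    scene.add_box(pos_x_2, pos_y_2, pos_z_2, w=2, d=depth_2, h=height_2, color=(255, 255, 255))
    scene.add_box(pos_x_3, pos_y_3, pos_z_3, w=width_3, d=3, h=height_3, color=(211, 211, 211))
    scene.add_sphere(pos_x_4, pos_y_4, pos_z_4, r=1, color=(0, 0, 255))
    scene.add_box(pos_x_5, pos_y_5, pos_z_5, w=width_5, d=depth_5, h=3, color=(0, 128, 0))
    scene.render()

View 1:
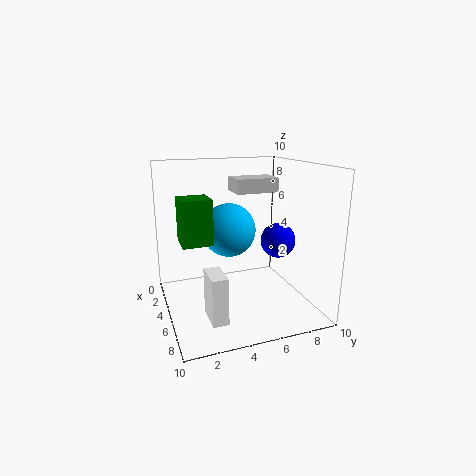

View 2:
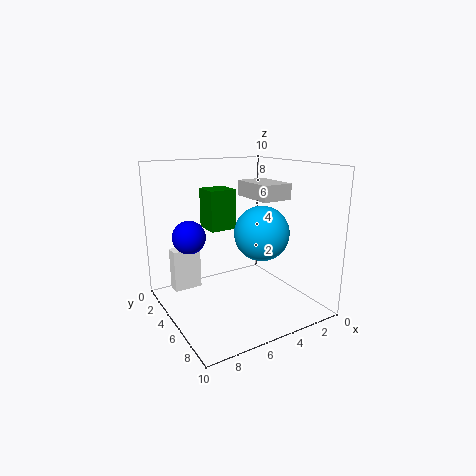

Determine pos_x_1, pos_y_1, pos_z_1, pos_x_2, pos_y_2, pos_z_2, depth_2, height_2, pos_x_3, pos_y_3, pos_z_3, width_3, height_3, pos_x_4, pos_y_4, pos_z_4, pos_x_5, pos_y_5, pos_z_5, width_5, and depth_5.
pos_x_1 = 3; pos_y_1 = 5; pos_z_1 = 5; pos_x_2 = 7; pos_y_2 = 2; pos_z_2 = 1; depth_2 = 1; height_2 = 3; pos_x_3 = 3; pos_y_3 = 5; pos_z_3 = 8; width_3 = 2; height_3 = 1; pos_x_4 = 9; pos_y_4 = 6; pos_z_4 = 6; pos_x_5 = 4; pos_y_5 = 1; pos_z_5 = 5; width_5 = 2; depth_5 = 2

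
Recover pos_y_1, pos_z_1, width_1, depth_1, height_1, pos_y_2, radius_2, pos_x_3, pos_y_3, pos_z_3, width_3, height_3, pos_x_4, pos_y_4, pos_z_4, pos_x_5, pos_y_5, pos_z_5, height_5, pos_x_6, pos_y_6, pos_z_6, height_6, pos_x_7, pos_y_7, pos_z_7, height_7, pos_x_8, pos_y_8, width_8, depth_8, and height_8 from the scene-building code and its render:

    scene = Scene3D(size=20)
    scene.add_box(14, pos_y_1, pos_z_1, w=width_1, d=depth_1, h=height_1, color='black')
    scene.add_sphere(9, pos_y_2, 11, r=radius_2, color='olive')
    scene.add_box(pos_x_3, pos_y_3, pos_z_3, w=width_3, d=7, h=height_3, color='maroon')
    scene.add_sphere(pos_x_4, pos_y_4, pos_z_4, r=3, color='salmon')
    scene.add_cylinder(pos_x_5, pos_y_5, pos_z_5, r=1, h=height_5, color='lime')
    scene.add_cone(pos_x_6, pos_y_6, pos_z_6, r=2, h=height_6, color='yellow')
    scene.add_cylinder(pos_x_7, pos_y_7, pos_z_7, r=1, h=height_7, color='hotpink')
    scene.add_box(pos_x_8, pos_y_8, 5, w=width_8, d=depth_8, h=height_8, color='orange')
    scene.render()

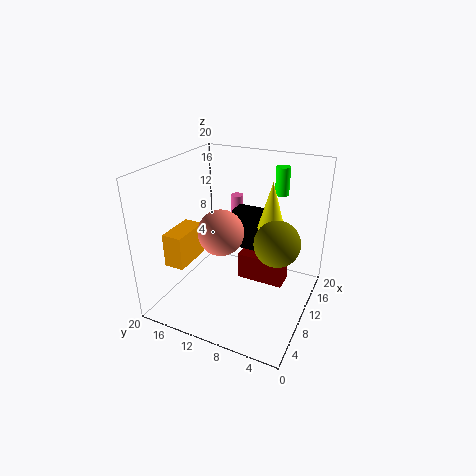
pos_y_1 = 9, pos_z_1 = 6, width_1 = 3, depth_1 = 4, height_1 = 6, pos_y_2 = 4, radius_2 = 3, pos_x_3 = 12, pos_y_3 = 4, pos_z_3 = 2, width_3 = 3, height_3 = 4, pos_x_4 = 7, pos_y_4 = 11, pos_z_4 = 12, pos_x_5 = 16, pos_y_5 = 6, pos_z_5 = 15, height_5 = 4, pos_x_6 = 15, pos_y_6 = 7, pos_z_6 = 10, height_6 = 7, pos_x_7 = 18, pos_y_7 = 14, pos_z_7 = 8, height_7 = 5, pos_x_8 = 6, pos_y_8 = 17, width_8 = 6, depth_8 = 3, height_8 = 5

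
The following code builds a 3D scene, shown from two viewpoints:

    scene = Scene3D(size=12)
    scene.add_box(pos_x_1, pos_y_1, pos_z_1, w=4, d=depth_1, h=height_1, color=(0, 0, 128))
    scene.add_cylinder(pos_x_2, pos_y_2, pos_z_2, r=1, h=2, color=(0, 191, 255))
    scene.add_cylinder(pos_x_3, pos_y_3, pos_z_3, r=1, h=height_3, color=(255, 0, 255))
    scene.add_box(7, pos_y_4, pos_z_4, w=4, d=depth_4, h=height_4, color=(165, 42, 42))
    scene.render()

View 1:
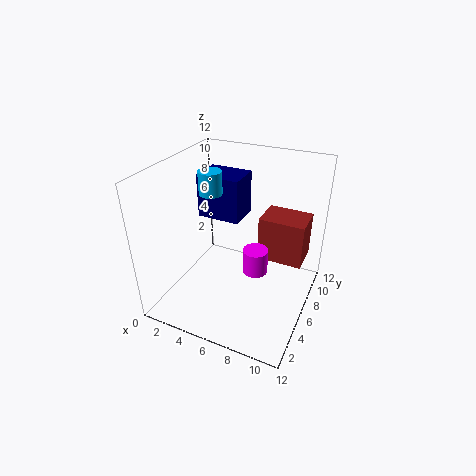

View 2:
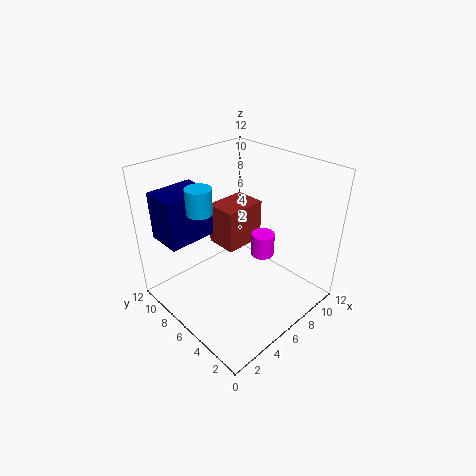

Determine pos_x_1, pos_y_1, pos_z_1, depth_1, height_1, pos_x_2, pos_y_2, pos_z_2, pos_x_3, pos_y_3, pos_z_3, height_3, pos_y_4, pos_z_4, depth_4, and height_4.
pos_x_1 = 1
pos_y_1 = 8
pos_z_1 = 6
depth_1 = 3
height_1 = 4
pos_x_2 = 3
pos_y_2 = 7
pos_z_2 = 9
pos_x_3 = 8
pos_y_3 = 5
pos_z_3 = 4
height_3 = 2
pos_y_4 = 8
pos_z_4 = 3
depth_4 = 3
height_4 = 4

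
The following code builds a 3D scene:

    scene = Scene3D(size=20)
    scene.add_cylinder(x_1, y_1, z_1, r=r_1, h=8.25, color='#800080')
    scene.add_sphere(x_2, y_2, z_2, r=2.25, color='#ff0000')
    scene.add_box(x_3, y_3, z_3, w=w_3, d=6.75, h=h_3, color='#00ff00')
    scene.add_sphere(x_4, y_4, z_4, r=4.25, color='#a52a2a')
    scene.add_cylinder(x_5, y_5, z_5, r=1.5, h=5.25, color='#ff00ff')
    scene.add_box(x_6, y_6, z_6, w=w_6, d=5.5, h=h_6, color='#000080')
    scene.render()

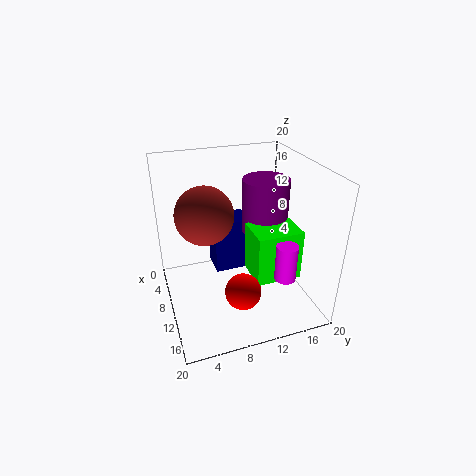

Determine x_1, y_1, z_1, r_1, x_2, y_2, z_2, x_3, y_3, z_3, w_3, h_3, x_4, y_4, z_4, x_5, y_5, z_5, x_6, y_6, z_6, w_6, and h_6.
x_1 = 6
y_1 = 15.75
z_1 = 8.25
r_1 = 3.5
x_2 = 17
y_2 = 8.25
z_2 = 6.5
x_3 = 7.5
y_3 = 12
z_3 = 3.25
w_3 = 5.5
h_3 = 7.5
x_4 = 6.25
y_4 = 6.25
z_4 = 12.25
x_5 = 14.25
y_5 = 15.5
z_5 = 4.75
x_6 = 1.25
y_6 = 8
z_6 = 1.5
w_6 = 4.25
h_6 = 8.5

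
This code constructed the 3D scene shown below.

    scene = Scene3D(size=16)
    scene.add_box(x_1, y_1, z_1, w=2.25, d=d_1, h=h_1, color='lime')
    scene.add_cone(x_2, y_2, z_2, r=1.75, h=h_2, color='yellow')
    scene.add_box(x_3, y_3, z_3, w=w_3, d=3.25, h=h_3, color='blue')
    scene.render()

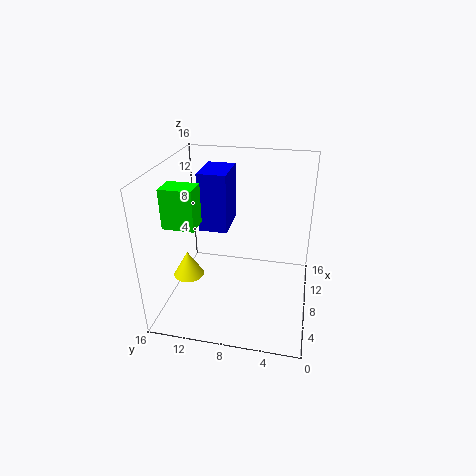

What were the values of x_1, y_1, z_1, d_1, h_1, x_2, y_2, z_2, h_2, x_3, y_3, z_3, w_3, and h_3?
x_1 = 1.25; y_1 = 10.5; z_1 = 12; d_1 = 3; h_1 = 3.75; x_2 = 7; y_2 = 13.75; z_2 = 3; h_2 = 3; x_3 = 8.75; y_3 = 9.5; z_3 = 8; w_3 = 4.75; h_3 = 6.75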